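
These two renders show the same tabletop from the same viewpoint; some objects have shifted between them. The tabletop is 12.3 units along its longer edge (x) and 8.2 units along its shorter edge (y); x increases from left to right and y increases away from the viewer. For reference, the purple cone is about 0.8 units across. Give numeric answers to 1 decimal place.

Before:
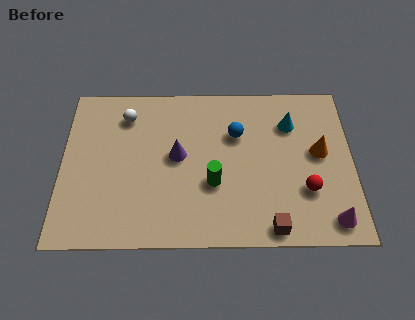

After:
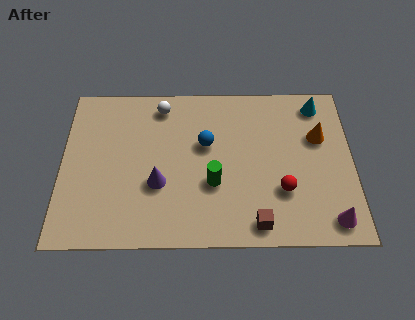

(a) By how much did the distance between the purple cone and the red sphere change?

-0.5

The distance was about 5.7 in the first image and 5.2 in the second, so they moved 0.5 units closer together.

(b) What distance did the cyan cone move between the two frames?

1.6

The cyan cone was near (9.7, 6.0) before and (10.9, 7.0) after, so it travelled √(1.2² + 1.0²) ≈ 1.6 units.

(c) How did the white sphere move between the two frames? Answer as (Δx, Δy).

(1.5, 0.5)

The white sphere was at about (2.7, 6.5) and moved to about (4.2, 7.0).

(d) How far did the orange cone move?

0.8

The orange cone was near (10.9, 4.5) before and (10.9, 5.3) after, so it travelled √(0.0² + 0.8²) ≈ 0.8 units.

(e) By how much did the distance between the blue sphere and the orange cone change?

+1.2

They were about 3.6 units apart before and 4.8 after — 1.2 units further apart.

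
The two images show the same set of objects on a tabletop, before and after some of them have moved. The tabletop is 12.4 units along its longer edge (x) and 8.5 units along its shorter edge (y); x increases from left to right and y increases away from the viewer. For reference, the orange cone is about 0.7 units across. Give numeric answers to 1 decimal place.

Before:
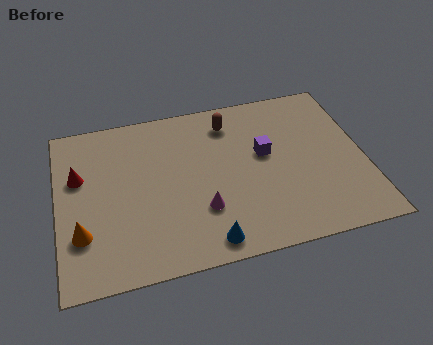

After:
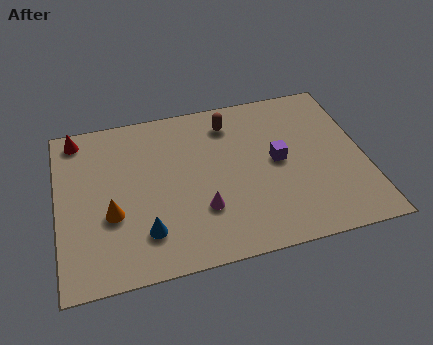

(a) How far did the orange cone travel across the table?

1.4

The orange cone moved from about (0.9, 2.5) to (2.1, 3.2), a distance of √(1.2² + 0.7²) ≈ 1.4.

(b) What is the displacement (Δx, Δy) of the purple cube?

(0.5, -0.5)

The purple cube started near (8.4, 4.9) and ended near (8.9, 4.4).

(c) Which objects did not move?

the brown capsule and the magenta cone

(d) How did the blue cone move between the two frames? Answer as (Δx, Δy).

(-2.4, 1.0)

The blue cone started near (5.8, 1.0) and ended near (3.4, 2.0).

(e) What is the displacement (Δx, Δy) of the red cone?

(0.0, 2.1)

From the two frames, the red cone sits at roughly (0.9, 5.4) before and (0.9, 7.5) after.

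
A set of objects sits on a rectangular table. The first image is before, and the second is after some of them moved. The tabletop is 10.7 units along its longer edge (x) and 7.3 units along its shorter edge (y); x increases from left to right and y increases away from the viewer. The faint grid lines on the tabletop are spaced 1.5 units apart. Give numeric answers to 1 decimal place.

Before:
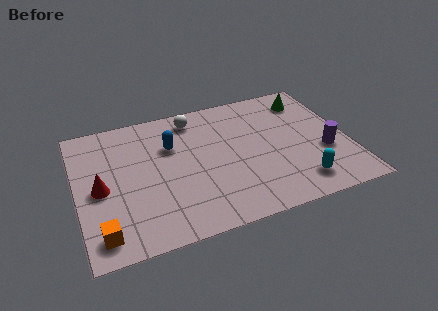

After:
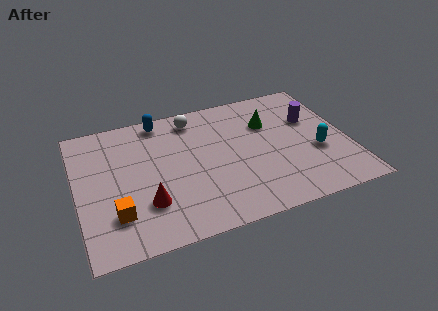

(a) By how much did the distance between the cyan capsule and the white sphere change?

-0.4

They were about 6.1 units apart before and 5.7 after — 0.4 units closer together.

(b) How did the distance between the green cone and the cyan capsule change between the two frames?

-1.9

They were about 4.7 units apart before and 2.8 after — 1.9 units closer together.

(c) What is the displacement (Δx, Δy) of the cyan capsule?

(0.9, 1.5)

From the two frames, the cyan capsule sits at roughly (8.5, 1.3) before and (9.4, 2.8) after.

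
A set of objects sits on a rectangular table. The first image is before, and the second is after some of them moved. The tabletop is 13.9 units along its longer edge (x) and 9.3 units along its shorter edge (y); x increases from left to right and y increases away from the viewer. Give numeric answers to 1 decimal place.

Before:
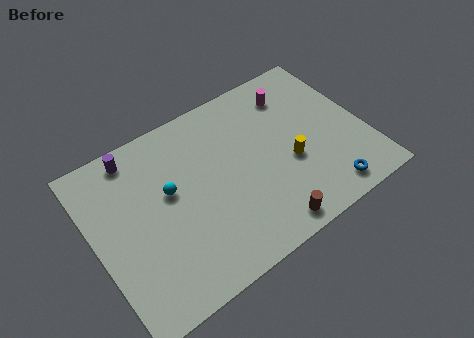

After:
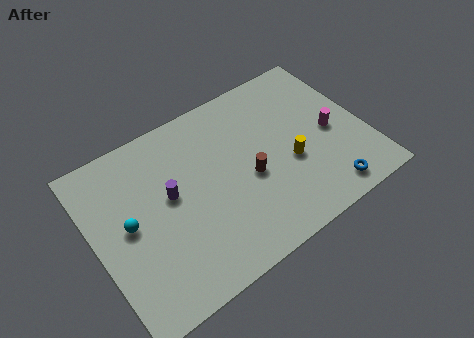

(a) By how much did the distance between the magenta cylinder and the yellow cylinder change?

-1.4

They were about 3.8 units apart before and 2.4 after — 1.4 units closer together.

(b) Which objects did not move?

the blue torus and the yellow cylinder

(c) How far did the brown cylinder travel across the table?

3.0

The brown cylinder was near (8.1, 1.0) before and (7.8, 4.0) after, so it travelled √(0.3² + 3.0²) ≈ 3.0 units.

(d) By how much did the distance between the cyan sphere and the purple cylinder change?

-0.9

They were about 3.1 units apart before and 2.2 after — 0.9 units closer together.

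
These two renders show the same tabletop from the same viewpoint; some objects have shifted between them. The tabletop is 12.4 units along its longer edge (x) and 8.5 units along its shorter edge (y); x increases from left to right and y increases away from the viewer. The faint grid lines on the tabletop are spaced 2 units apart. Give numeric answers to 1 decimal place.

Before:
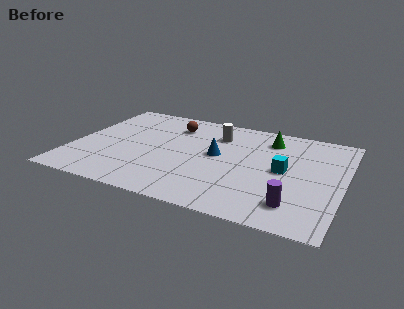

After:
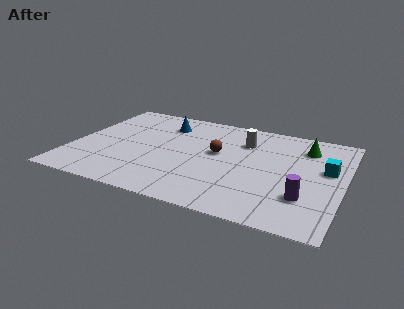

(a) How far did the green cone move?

1.7

The green cone moved from about (8.8, 6.8) to (10.5, 6.6), a distance of √(1.7² + 0.2²) ≈ 1.7.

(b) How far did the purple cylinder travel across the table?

0.8

The purple cylinder moved from about (10.4, 1.7) to (10.8, 2.4), a distance of √(0.4² + 0.7²) ≈ 0.8.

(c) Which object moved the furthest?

the blue cone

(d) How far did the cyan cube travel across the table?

2.0

From (9.7, 4.3) to (11.6, 5.0), the cyan cube covered √(1.9² + 0.7²) ≈ 2.0 units.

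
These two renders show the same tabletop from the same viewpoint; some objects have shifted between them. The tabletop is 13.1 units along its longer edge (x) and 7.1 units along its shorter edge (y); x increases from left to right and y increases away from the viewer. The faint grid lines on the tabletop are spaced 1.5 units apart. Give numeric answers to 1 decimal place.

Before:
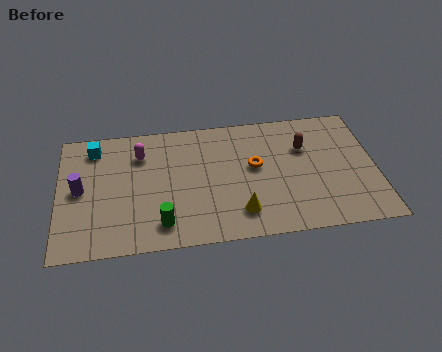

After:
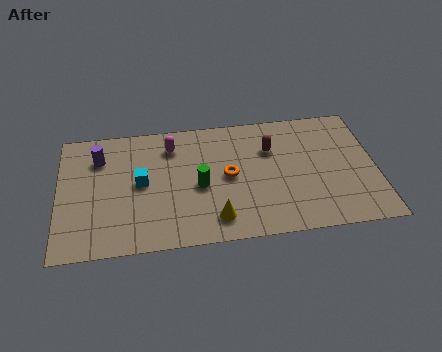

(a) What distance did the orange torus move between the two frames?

1.2

From (8.1, 4.0) to (7.0, 3.6), the orange torus covered √(1.1² + 0.4²) ≈ 1.2 units.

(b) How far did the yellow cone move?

1.0

The yellow cone moved from about (7.4, 1.5) to (6.4, 1.3), a distance of √(1.0² + 0.2²) ≈ 1.0.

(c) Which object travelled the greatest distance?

the cyan cube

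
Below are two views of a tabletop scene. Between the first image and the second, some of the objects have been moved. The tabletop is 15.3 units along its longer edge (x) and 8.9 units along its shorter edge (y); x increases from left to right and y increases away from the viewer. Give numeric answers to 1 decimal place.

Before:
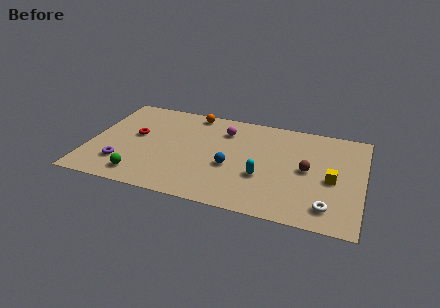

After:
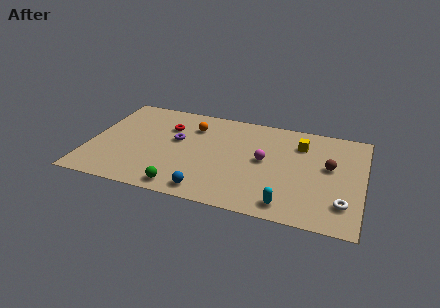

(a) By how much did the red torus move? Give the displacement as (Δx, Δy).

(1.7, 1.3)

The red torus was at about (2.5, 5.0) and moved to about (4.2, 6.3).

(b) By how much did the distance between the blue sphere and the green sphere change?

-4.0

They were about 5.4 units apart before and 1.4 after — 4.0 units closer together.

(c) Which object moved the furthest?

the purple torus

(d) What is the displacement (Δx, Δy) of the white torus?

(0.8, 0.5)

The white torus was at about (13.5, 1.6) and moved to about (14.3, 2.1).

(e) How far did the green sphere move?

2.4

The green sphere was near (3.1, 1.4) before and (5.5, 1.0) after, so it travelled √(2.4² + 0.4²) ≈ 2.4 units.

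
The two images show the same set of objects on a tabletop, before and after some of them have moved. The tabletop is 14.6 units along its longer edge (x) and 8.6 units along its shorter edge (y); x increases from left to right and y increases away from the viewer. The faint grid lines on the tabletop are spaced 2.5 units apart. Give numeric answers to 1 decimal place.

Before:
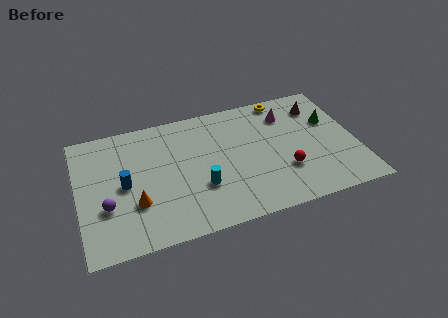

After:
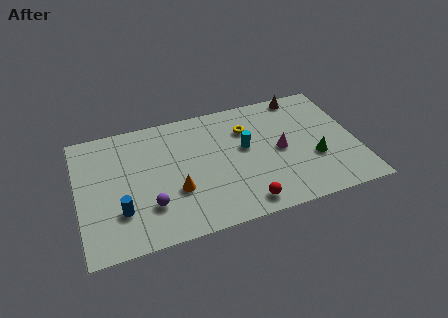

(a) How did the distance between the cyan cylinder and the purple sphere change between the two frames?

+0.9

They were about 4.9 units apart before and 5.8 after — 0.9 units further apart.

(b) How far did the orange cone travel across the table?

2.1

The orange cone moved from about (2.9, 2.8) to (5.0, 3.0), a distance of √(2.1² + 0.2²) ≈ 2.1.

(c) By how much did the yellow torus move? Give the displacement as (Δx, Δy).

(-2.1, -1.6)

The yellow torus started near (11.1, 7.8) and ended near (9.0, 6.2).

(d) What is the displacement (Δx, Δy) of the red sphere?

(-2.3, -1.6)

From the two frames, the red sphere sits at roughly (10.7, 2.7) before and (8.4, 1.1) after.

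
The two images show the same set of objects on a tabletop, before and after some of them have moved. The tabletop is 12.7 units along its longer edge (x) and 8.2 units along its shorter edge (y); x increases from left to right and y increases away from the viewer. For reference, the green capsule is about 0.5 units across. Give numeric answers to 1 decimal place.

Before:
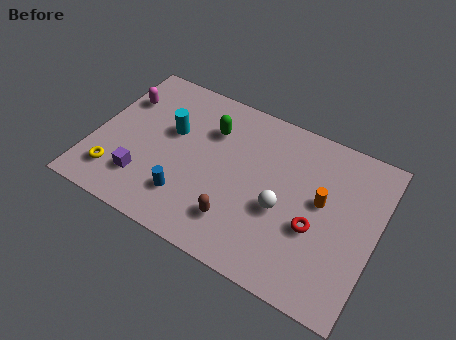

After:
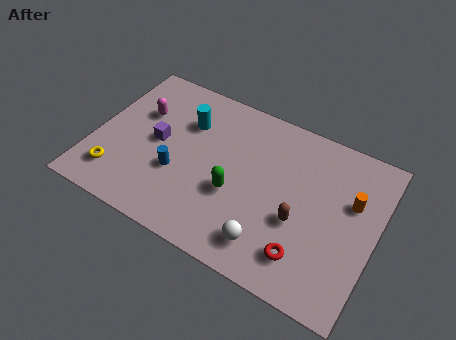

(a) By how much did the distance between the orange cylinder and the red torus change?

+2.4

They were about 1.4 units apart before and 3.8 after — 2.4 units further apart.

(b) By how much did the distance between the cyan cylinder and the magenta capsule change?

-0.4

They were about 2.5 units apart before and 2.1 after — 0.4 units closer together.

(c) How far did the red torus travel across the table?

1.5

From (10.1, 3.2) to (9.9, 1.7), the red torus covered √(0.2² + 1.5²) ≈ 1.5 units.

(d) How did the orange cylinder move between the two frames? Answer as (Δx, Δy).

(1.3, 0.6)

The orange cylinder started near (10.2, 4.6) and ended near (11.5, 5.2).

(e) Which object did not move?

the yellow torus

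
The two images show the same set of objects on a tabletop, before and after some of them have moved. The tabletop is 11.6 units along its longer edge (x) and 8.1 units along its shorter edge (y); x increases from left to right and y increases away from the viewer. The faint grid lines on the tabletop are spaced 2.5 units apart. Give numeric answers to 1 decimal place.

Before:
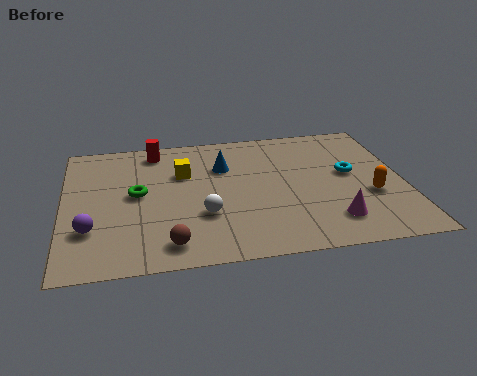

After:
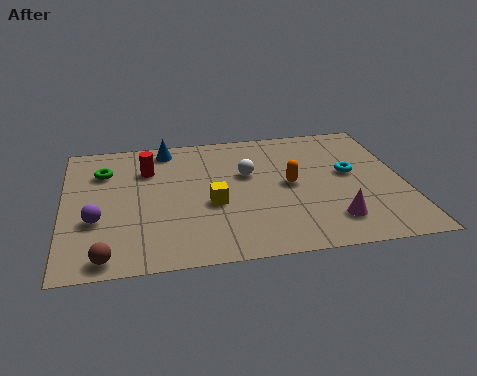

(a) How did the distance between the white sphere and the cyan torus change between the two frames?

-1.9

The distance was about 5.4 in the first image and 3.5 in the second, so they moved 1.9 units closer together.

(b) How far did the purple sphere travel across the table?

0.5

The purple sphere was near (0.9, 2.4) before and (1.1, 2.9) after, so it travelled √(0.2² + 0.5²) ≈ 0.5 units.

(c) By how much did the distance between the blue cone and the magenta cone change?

+2.4

The distance was about 5.2 in the first image and 7.6 in the second, so they moved 2.4 units further apart.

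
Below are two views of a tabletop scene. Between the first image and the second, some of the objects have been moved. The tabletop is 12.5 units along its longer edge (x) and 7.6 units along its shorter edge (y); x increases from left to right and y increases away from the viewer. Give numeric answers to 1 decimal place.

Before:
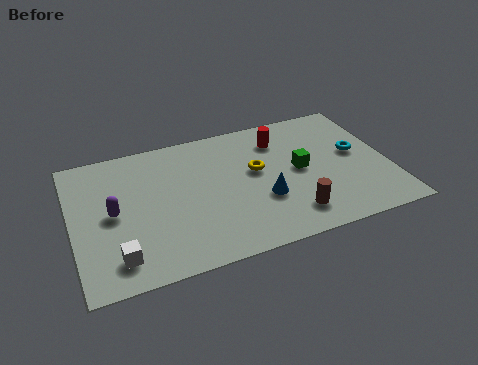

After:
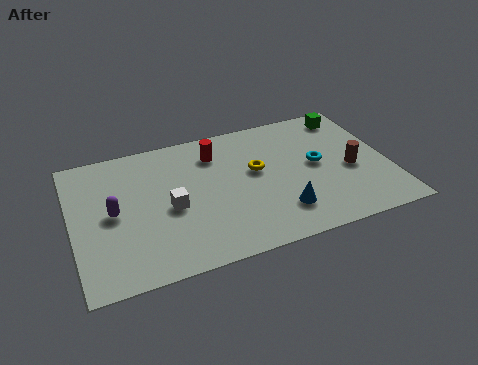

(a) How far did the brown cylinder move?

3.2

From (8.4, 1.5) to (11.0, 3.3), the brown cylinder covered √(2.6² + 1.8²) ≈ 3.2 units.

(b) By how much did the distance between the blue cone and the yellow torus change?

+1.0

The distance was about 1.7 in the first image and 2.7 in the second, so they moved 1.0 units further apart.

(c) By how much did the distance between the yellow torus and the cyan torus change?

-1.6

They were about 4.0 units apart before and 2.4 after — 1.6 units closer together.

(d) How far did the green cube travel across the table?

3.5

The green cube moved from about (9.0, 3.9) to (11.3, 6.5), a distance of √(2.3² + 2.6²) ≈ 3.5.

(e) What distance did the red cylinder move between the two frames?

2.6

From (8.4, 5.9) to (5.8, 5.9), the red cylinder covered √(2.6² + 0.0²) ≈ 2.6 units.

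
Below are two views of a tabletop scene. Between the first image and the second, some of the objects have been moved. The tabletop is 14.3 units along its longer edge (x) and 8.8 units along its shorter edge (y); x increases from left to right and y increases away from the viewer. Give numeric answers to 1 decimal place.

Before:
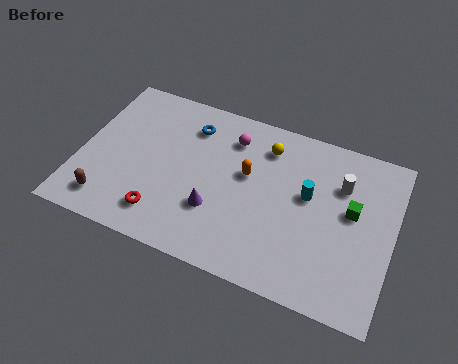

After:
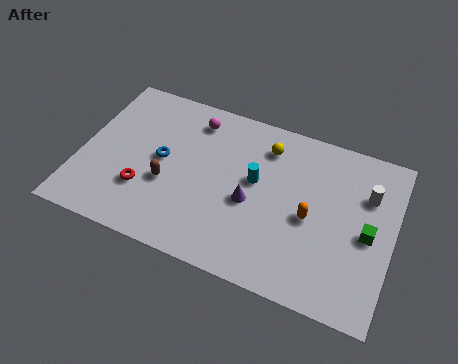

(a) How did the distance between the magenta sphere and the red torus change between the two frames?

-0.9

Before: roughly 5.8 units apart; after: 4.9. That's 0.9 units closer together.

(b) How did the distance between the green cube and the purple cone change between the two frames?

-1.1

They were about 6.4 units apart before and 5.3 after — 1.1 units closer together.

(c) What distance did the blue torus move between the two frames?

2.5

The blue torus was near (4.8, 6.9) before and (3.7, 4.6) after, so it travelled √(1.1² + 2.3²) ≈ 2.5 units.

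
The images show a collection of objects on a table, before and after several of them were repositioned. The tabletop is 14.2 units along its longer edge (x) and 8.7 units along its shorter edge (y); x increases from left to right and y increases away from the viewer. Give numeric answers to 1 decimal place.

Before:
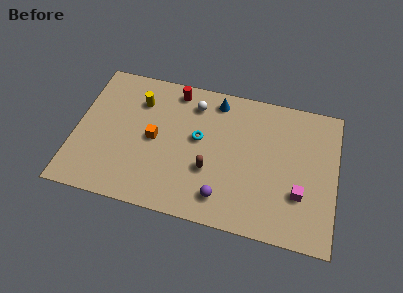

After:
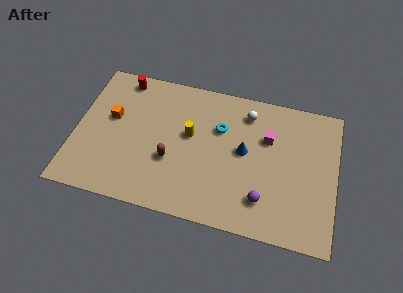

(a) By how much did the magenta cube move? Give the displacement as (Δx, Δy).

(-1.9, 3.0)

From the two frames, the magenta cube sits at roughly (12.3, 2.8) before and (10.4, 5.8) after.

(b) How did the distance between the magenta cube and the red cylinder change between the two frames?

-0.3

The distance was about 8.6 in the first image and 8.3 in the second, so they moved 0.3 units closer together.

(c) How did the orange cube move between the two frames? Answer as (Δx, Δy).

(-2.4, 0.8)

The orange cube was at about (4.3, 4.3) and moved to about (1.9, 5.1).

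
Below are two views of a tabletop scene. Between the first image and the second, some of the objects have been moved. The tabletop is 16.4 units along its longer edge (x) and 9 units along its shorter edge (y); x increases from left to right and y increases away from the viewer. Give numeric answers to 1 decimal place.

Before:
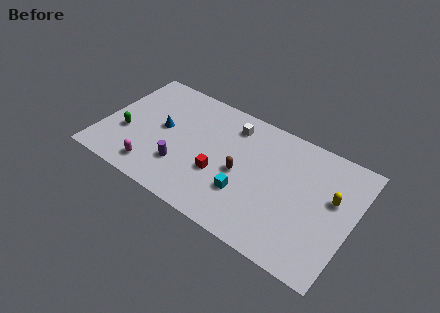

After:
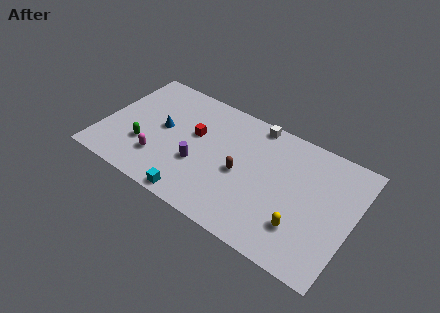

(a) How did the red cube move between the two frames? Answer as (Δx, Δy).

(-2.0, 2.1)

The red cube was at about (7.9, 3.3) and moved to about (5.9, 5.4).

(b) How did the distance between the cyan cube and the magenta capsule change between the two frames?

-2.9

The distance was about 6.0 in the first image and 3.1 in the second, so they moved 2.9 units closer together.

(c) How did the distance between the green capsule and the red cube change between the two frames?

-2.4

They were about 6.3 units apart before and 3.9 after — 2.4 units closer together.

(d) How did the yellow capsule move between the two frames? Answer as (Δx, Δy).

(-1.6, -3.0)

From the two frames, the yellow capsule sits at roughly (15.0, 5.4) before and (13.4, 2.4) after.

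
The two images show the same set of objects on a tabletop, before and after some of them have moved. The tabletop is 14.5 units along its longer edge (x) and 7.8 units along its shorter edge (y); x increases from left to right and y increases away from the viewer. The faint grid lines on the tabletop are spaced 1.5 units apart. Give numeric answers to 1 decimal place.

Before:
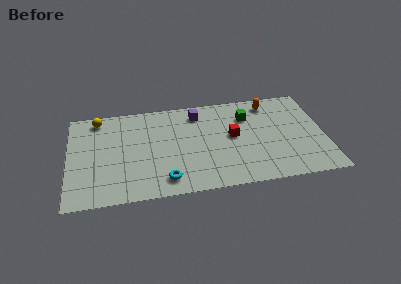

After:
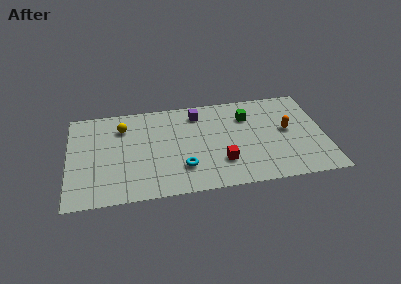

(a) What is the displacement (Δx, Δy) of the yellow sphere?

(1.4, -0.9)

The yellow sphere was at about (1.7, 6.8) and moved to about (3.1, 5.9).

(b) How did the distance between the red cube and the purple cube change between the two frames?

+1.5

They were about 2.9 units apart before and 4.4 after — 1.5 units further apart.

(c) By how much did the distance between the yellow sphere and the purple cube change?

-1.4

Before: roughly 5.7 units apart; after: 4.3. That's 1.4 units closer together.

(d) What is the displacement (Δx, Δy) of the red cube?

(-0.7, -2.0)

The red cube was at about (9.3, 4.2) and moved to about (8.6, 2.2).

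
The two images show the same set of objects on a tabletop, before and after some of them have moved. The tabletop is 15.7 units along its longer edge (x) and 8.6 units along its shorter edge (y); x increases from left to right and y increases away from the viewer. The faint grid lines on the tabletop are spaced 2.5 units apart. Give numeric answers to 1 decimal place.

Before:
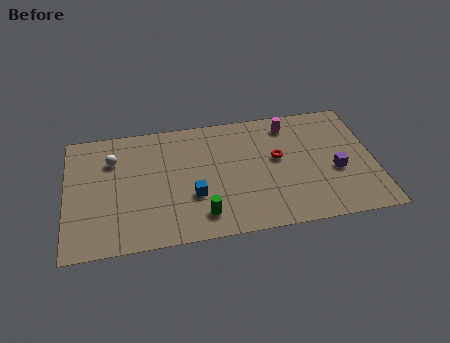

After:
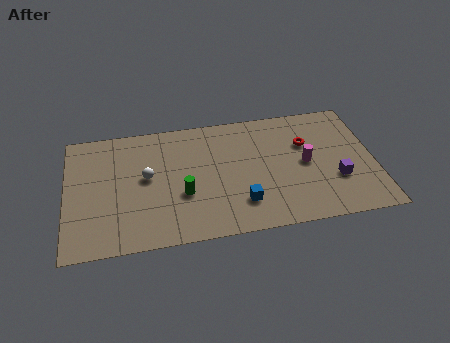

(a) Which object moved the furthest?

the magenta cylinder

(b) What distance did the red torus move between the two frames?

1.7

From (10.8, 4.9) to (12.3, 5.7), the red torus covered √(1.5² + 0.8²) ≈ 1.7 units.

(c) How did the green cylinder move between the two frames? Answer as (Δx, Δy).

(-0.9, 1.6)

From the two frames, the green cylinder sits at roughly (6.8, 1.6) before and (5.9, 3.2) after.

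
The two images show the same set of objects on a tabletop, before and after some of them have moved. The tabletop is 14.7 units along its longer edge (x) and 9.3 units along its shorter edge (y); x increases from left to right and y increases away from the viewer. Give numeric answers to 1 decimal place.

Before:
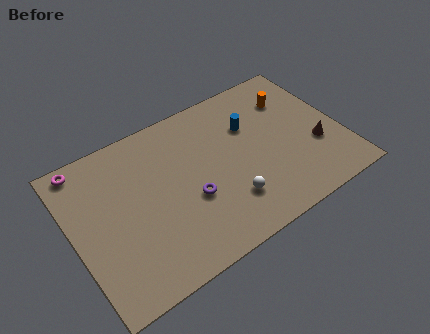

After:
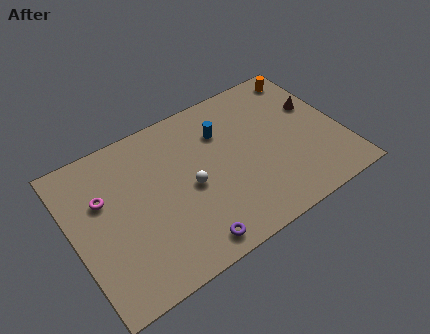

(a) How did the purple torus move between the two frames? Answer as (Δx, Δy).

(-0.5, -2.5)

From the two frames, the purple torus sits at roughly (6.2, 3.6) before and (5.7, 1.1) after.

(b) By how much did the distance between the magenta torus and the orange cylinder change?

+0.4

The distance was about 11.5 in the first image and 11.9 in the second, so they moved 0.4 units further apart.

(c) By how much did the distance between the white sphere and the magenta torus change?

-4.4

They were about 9.2 units apart before and 4.8 after — 4.4 units closer together.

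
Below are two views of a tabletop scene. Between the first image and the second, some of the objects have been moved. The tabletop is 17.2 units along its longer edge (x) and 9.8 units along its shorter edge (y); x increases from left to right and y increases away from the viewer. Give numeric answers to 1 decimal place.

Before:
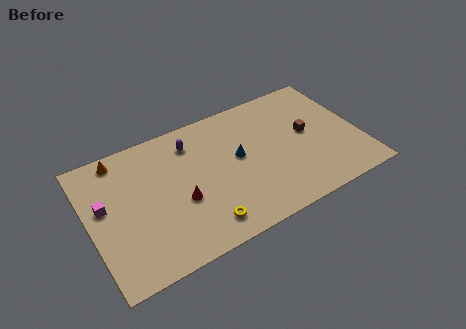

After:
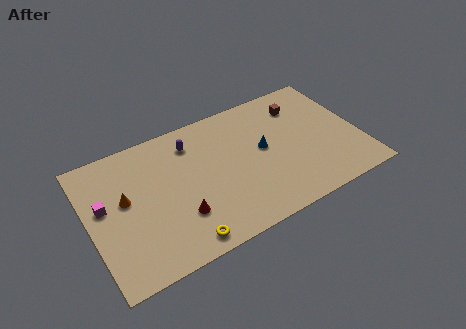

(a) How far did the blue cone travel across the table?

1.6

From (9.5, 5.4) to (11.1, 5.3), the blue cone covered √(1.6² + 0.1²) ≈ 1.6 units.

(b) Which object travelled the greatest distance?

the orange cone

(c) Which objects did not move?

the purple capsule and the magenta cube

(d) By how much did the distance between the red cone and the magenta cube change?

+0.3

They were about 4.9 units apart before and 5.2 after — 0.3 units further apart.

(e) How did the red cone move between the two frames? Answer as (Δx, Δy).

(-0.2, -1.0)

From the two frames, the red cone sits at roughly (5.6, 3.9) before and (5.4, 2.9) after.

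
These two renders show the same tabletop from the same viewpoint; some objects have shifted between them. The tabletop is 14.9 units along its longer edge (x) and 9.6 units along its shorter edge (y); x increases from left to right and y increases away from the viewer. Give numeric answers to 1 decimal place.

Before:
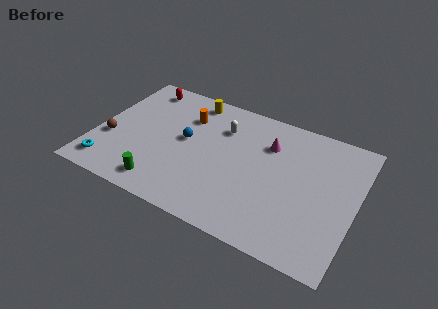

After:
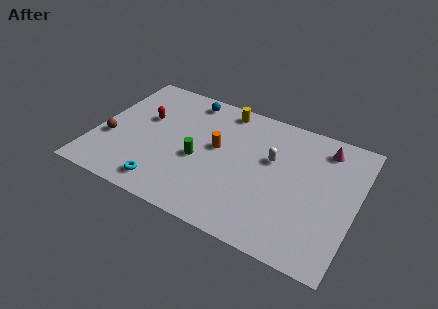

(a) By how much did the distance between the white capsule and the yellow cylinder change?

+1.6

They were about 2.4 units apart before and 4.0 after — 1.6 units further apart.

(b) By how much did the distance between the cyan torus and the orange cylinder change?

-2.0

Before: roughly 6.7 units apart; after: 4.7. That's 2.0 units closer together.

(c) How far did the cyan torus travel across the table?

3.3

The cyan torus moved from about (1.1, 1.5) to (4.4, 1.4), a distance of √(3.3² + 0.1²) ≈ 3.3.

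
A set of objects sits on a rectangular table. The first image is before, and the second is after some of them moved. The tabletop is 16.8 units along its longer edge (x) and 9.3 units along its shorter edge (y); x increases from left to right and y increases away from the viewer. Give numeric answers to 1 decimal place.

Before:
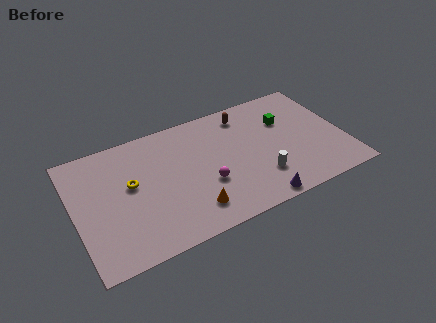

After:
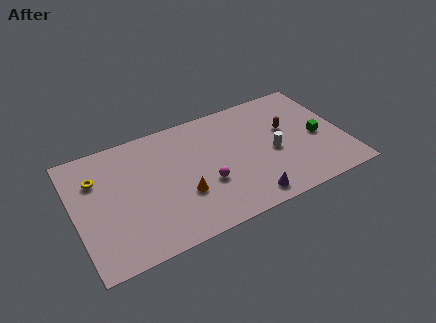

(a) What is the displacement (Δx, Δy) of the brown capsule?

(2.4, -2.2)

The brown capsule started near (11.0, 7.8) and ended near (13.4, 5.6).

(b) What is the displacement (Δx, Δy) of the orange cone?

(-0.4, 1.3)

The orange cone was at about (6.9, 1.9) and moved to about (6.5, 3.2).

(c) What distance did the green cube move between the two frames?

2.8

The green cube was near (13.4, 6.3) before and (15.2, 4.2) after, so it travelled √(1.8² + 2.1²) ≈ 2.8 units.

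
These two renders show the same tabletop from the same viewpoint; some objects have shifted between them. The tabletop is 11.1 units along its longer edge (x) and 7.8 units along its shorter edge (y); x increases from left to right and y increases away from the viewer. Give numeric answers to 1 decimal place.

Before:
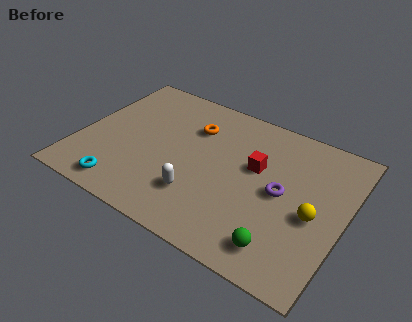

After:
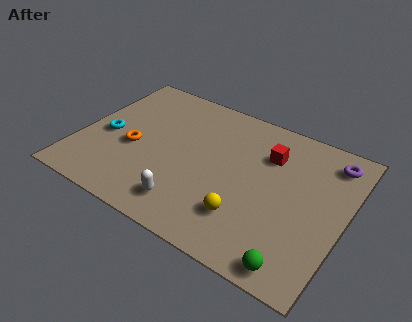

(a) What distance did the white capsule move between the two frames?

0.8

The white capsule was near (5.3, 2.1) before and (5.0, 1.4) after, so it travelled √(0.3² + 0.7²) ≈ 0.8 units.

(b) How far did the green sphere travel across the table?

0.9

From (8.9, 1.3) to (9.6, 0.8), the green sphere covered √(0.7² + 0.5²) ≈ 0.9 units.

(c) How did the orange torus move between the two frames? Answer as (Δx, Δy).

(-2.2, -2.3)

From the two frames, the orange torus sits at roughly (4.5, 5.6) before and (2.3, 3.3) after.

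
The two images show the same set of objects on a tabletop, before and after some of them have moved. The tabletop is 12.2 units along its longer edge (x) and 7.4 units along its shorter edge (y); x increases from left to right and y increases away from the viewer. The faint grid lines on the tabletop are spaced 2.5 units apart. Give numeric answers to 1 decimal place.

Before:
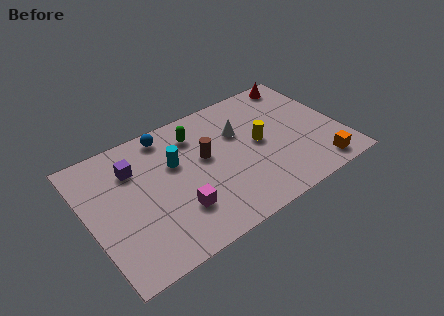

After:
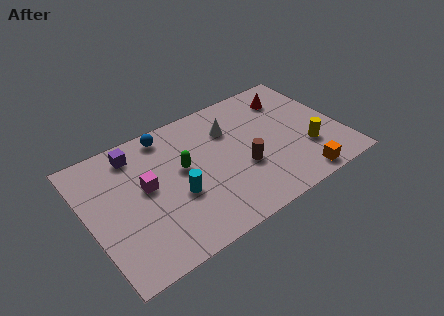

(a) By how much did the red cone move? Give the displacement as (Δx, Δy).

(-0.7, -0.8)

The red cone started near (10.9, 6.6) and ended near (10.2, 5.8).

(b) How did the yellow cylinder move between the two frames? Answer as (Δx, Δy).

(2.1, -1.5)

The yellow cylinder was at about (8.3, 3.8) and moved to about (10.4, 2.3).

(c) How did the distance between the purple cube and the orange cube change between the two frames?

-0.5

The distance was about 9.4 in the first image and 8.9 in the second, so they moved 0.5 units closer together.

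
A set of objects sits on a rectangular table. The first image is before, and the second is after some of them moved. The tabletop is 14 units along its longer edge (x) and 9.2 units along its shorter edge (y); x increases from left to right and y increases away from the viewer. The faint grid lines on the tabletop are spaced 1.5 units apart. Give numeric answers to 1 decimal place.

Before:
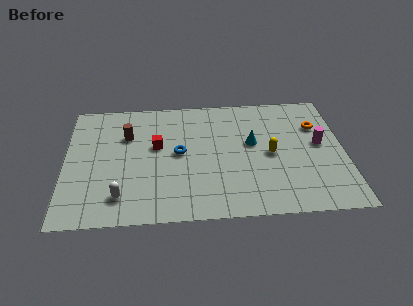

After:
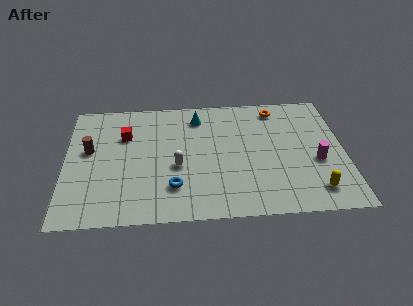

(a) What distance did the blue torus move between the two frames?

2.5

The blue torus was near (5.7, 4.8) before and (5.4, 2.3) after, so it travelled √(0.3² + 2.5²) ≈ 2.5 units.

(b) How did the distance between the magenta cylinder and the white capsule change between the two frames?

-3.5

They were about 10.5 units apart before and 7.0 after — 3.5 units closer together.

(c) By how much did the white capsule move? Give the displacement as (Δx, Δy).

(2.8, 2.0)

The white capsule was at about (2.8, 1.8) and moved to about (5.6, 3.8).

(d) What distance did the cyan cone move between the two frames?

3.5

The cyan cone was near (9.4, 5.3) before and (6.7, 7.5) after, so it travelled √(2.7² + 2.2²) ≈ 3.5 units.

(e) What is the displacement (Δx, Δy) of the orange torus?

(-2.0, 1.5)

The orange torus started near (12.7, 6.4) and ended near (10.7, 7.9).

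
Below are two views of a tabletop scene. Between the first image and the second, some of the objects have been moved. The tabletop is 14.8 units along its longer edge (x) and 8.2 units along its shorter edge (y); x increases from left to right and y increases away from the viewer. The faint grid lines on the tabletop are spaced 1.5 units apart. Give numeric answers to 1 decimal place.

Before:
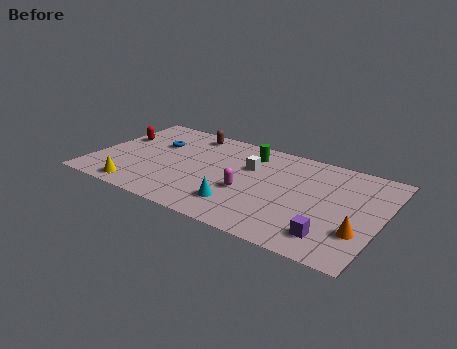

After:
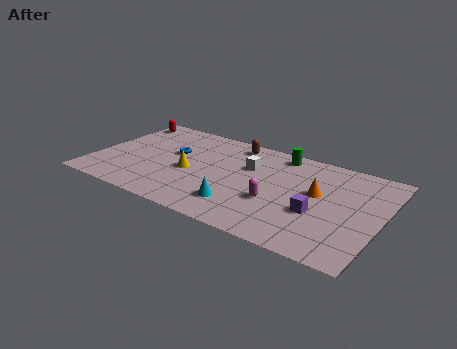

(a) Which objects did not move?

the cyan cone and the white cube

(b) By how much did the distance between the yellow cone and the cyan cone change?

-1.9

The distance was about 5.3 in the first image and 3.4 in the second, so they moved 1.9 units closer together.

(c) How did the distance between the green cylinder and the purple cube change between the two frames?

-2.2

Before: roughly 7.0 units apart; after: 4.8. That's 2.2 units closer together.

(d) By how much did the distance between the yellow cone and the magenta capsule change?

-1.2

The distance was about 5.8 in the first image and 4.6 in the second, so they moved 1.2 units closer together.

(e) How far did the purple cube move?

1.7

From (12.6, 1.6) to (11.7, 3.1), the purple cube covered √(0.9² + 1.5²) ≈ 1.7 units.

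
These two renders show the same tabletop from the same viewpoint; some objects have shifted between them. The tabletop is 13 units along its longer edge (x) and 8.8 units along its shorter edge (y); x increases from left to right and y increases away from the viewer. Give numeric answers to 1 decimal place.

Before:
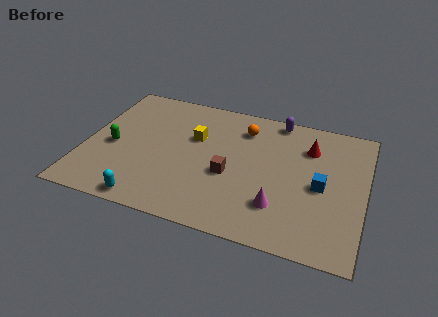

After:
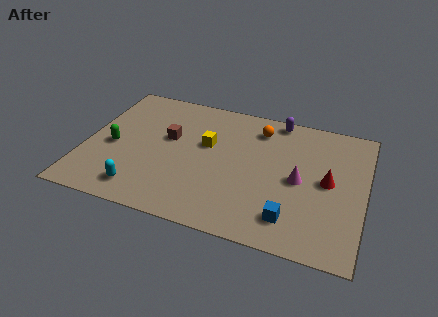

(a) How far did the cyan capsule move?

0.7

The cyan capsule was near (3.3, 0.8) before and (2.9, 1.4) after, so it travelled √(0.4² + 0.6²) ≈ 0.7 units.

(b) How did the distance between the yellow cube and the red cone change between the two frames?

+0.4

Before: roughly 5.4 units apart; after: 5.8. That's 0.4 units further apart.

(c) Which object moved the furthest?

the brown cube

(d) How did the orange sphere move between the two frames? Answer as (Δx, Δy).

(0.7, 0.2)

The orange sphere was at about (7.2, 6.9) and moved to about (7.9, 7.1).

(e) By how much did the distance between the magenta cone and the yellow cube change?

-0.8

The distance was about 5.3 in the first image and 4.5 in the second, so they moved 0.8 units closer together.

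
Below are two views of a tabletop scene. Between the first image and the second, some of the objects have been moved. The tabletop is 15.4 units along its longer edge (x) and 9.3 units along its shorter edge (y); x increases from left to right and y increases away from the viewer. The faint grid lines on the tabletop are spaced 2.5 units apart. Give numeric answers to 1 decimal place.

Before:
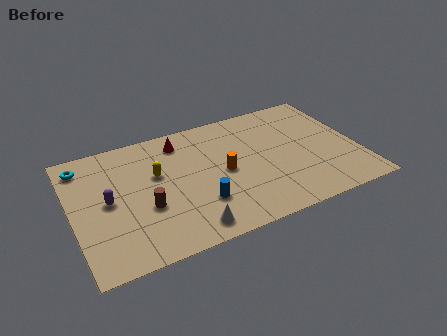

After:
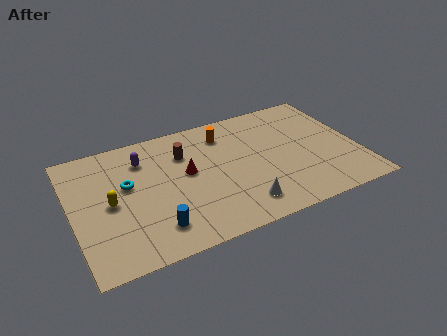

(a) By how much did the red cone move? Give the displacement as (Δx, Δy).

(0.1, -2.5)

The red cone was at about (6.1, 7.7) and moved to about (6.2, 5.2).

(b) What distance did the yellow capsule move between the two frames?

2.9

The yellow capsule moved from about (4.6, 5.7) to (2.0, 4.5), a distance of √(2.6² + 1.2²) ≈ 2.9.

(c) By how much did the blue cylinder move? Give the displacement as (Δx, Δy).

(-2.5, -0.8)

The blue cylinder started near (6.6, 2.7) and ended near (4.1, 1.9).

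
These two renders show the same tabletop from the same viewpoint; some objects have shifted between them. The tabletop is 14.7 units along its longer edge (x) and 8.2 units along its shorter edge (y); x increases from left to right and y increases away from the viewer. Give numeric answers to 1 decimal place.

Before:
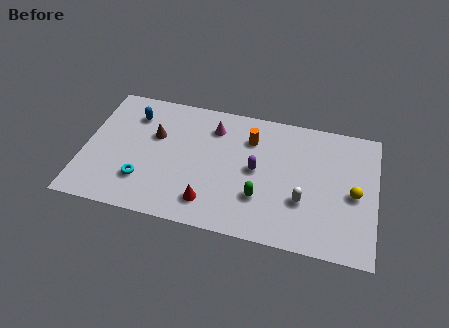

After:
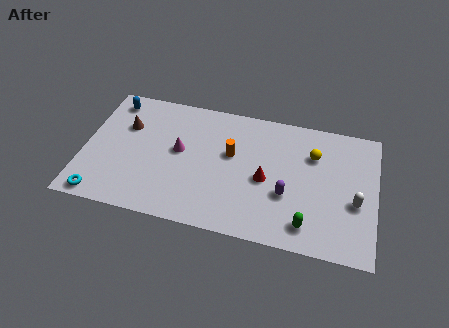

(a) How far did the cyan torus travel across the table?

2.4

From (3.1, 2.2) to (1.1, 0.8), the cyan torus covered √(2.0² + 1.4²) ≈ 2.4 units.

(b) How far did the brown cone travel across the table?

1.5

The brown cone moved from about (3.5, 5.2) to (2.0, 5.5), a distance of √(1.5² + 0.3²) ≈ 1.5.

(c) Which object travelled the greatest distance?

the red cone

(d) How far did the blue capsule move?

1.3

From (2.3, 6.3) to (1.2, 7.0), the blue capsule covered √(1.1² + 0.7²) ≈ 1.3 units.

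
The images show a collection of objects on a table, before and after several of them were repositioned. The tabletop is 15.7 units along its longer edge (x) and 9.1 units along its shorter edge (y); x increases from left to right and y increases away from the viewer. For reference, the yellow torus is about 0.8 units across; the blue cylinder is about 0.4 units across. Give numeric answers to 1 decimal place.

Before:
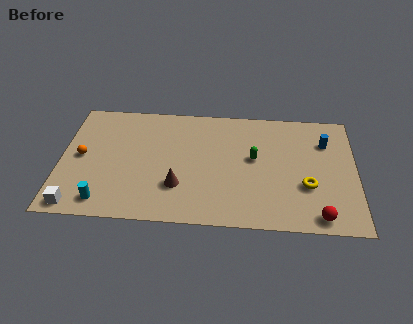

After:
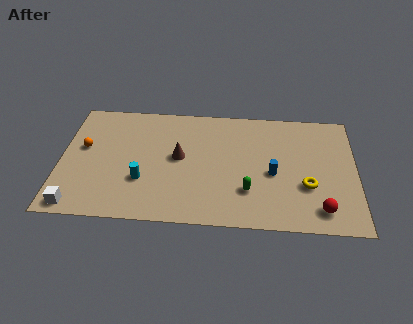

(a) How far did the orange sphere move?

0.7

From (1.1, 4.6) to (1.2, 5.3), the orange sphere covered √(0.1² + 0.7²) ≈ 0.7 units.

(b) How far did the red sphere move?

0.5

From (13.7, 1.0) to (13.8, 1.5), the red sphere covered √(0.1² + 0.5²) ≈ 0.5 units.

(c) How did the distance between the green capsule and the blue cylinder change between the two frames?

-2.2

They were about 4.1 units apart before and 1.9 after — 2.2 units closer together.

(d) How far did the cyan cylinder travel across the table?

2.6

The cyan cylinder was near (2.4, 1.3) before and (4.4, 3.0) after, so it travelled √(2.0² + 1.7²) ≈ 2.6 units.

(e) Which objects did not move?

the yellow torus and the white cube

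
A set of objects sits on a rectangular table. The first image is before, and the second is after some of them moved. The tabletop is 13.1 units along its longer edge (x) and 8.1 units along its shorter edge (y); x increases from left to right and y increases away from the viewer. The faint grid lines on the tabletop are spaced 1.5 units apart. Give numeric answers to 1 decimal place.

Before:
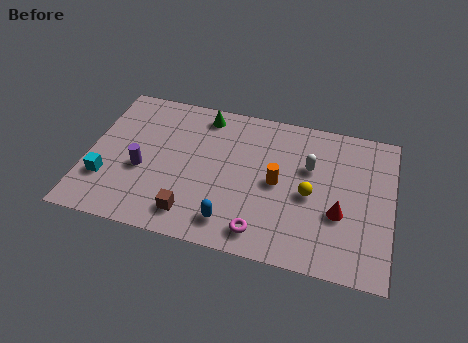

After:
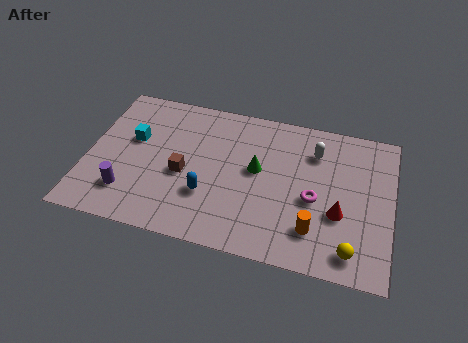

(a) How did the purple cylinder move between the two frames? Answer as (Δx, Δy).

(-0.5, -1.4)

The purple cylinder started near (2.4, 3.3) and ended near (1.9, 1.9).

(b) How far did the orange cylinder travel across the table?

2.7

The orange cylinder was near (8.2, 4.0) before and (9.9, 1.9) after, so it travelled √(1.7² + 2.1²) ≈ 2.7 units.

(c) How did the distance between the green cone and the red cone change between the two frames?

-3.4

The distance was about 7.3 in the first image and 3.9 in the second, so they moved 3.4 units closer together.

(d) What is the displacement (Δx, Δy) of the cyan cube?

(1.0, 2.5)

From the two frames, the cyan cube sits at roughly (0.9, 2.4) before and (1.9, 4.9) after.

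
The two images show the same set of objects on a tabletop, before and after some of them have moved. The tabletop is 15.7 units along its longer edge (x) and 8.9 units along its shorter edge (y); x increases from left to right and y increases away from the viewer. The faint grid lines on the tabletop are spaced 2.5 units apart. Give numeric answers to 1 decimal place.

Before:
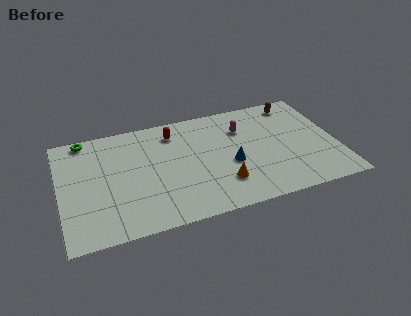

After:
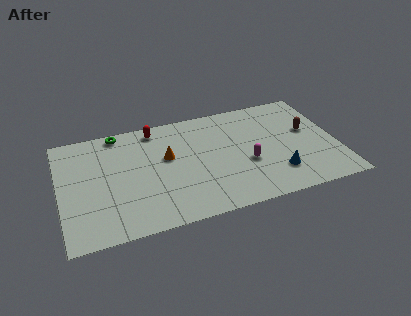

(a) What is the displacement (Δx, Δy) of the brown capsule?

(0.5, -2.5)

From the two frames, the brown capsule sits at roughly (13.7, 7.7) before and (14.2, 5.2) after.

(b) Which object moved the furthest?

the orange cone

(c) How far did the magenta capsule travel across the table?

2.9

From (10.5, 6.4) to (10.5, 3.5), the magenta capsule covered √(0.0² + 2.9²) ≈ 2.9 units.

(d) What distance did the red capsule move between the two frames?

1.2

The red capsule moved from about (6.6, 7.2) to (5.6, 7.8), a distance of √(1.0² + 0.6²) ≈ 1.2.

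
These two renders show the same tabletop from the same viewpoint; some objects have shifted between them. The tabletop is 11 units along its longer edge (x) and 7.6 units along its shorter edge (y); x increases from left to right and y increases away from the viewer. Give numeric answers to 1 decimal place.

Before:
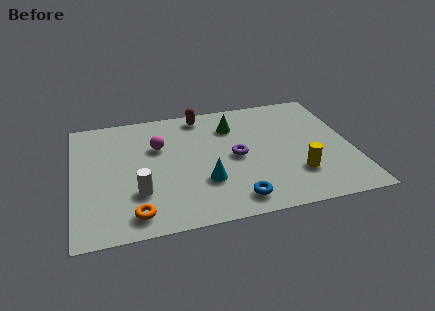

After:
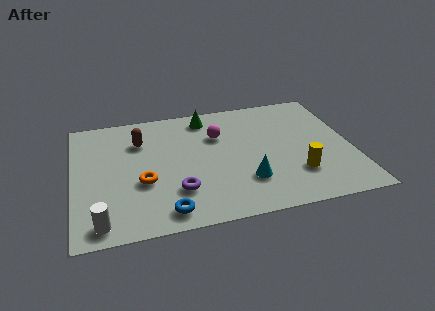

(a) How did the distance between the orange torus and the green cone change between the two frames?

-1.7

Before: roughly 6.2 units apart; after: 4.5. That's 1.7 units closer together.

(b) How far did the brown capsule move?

2.8

From (5.2, 6.7) to (2.7, 5.5), the brown capsule covered √(2.5² + 1.2²) ≈ 2.8 units.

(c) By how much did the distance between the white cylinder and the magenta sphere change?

+3.6

Before: roughly 2.8 units apart; after: 6.4. That's 3.6 units further apart.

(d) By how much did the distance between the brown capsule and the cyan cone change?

+0.9

Before: roughly 4.3 units apart; after: 5.2. That's 0.9 units further apart.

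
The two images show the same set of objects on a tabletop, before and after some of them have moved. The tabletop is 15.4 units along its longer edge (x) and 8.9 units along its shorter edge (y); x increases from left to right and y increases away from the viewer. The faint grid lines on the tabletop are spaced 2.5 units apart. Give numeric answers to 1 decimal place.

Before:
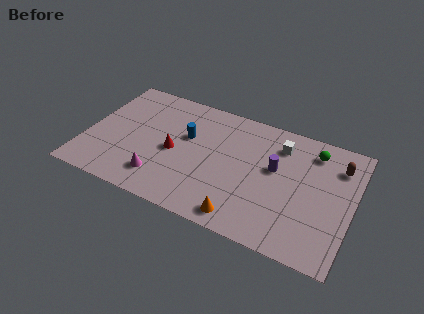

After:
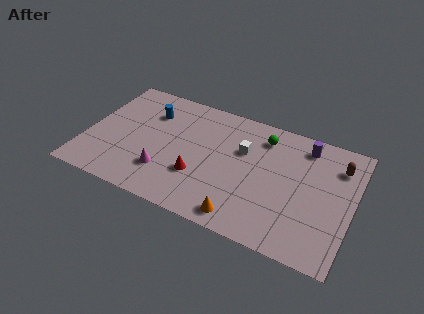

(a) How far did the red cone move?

2.0

The red cone moved from about (5.1, 4.1) to (6.7, 2.9), a distance of √(1.6² + 1.2²) ≈ 2.0.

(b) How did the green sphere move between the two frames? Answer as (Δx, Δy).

(-2.9, -0.1)

The green sphere started near (12.9, 7.3) and ended near (10.0, 7.2).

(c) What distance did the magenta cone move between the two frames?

0.5

The magenta cone moved from about (4.6, 1.9) to (4.8, 2.4), a distance of √(0.2² + 0.5²) ≈ 0.5.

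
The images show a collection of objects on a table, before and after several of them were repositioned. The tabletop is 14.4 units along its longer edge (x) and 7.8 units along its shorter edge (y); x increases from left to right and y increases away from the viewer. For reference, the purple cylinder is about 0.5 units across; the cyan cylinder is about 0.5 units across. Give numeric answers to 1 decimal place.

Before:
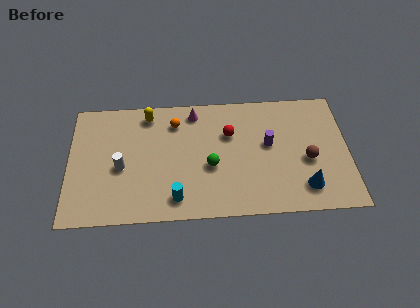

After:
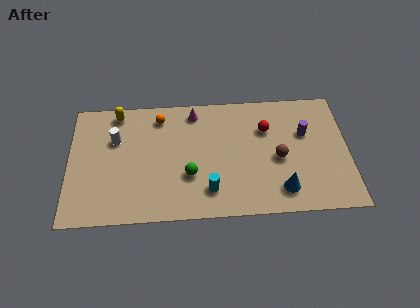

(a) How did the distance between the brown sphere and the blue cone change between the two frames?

+0.3

The distance was about 1.7 in the first image and 2.0 in the second, so they moved 0.3 units further apart.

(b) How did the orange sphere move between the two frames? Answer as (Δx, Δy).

(-0.8, 0.4)

The orange sphere was at about (5.5, 6.1) and moved to about (4.7, 6.5).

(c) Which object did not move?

the magenta cone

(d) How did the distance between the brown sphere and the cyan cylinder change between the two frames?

-3.1

They were about 7.1 units apart before and 4.0 after — 3.1 units closer together.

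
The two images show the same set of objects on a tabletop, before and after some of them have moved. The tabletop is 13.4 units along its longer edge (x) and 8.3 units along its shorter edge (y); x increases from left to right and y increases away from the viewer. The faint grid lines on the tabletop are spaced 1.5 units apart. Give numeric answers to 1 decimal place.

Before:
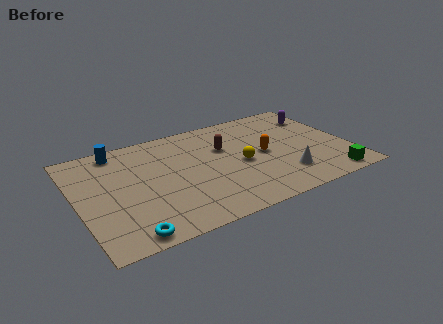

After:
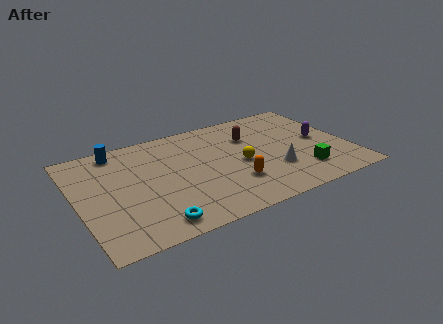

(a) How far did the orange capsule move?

2.5

From (9.2, 4.1) to (7.4, 2.4), the orange capsule covered √(1.8² + 1.7²) ≈ 2.5 units.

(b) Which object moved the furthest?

the orange capsule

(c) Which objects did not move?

the blue cylinder and the yellow sphere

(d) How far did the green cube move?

1.6

The green cube was near (12.0, 0.9) before and (10.8, 1.9) after, so it travelled √(1.2² + 1.0²) ≈ 1.6 units.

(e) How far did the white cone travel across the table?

0.7

From (9.9, 2.0) to (9.5, 2.6), the white cone covered √(0.4² + 0.6²) ≈ 0.7 units.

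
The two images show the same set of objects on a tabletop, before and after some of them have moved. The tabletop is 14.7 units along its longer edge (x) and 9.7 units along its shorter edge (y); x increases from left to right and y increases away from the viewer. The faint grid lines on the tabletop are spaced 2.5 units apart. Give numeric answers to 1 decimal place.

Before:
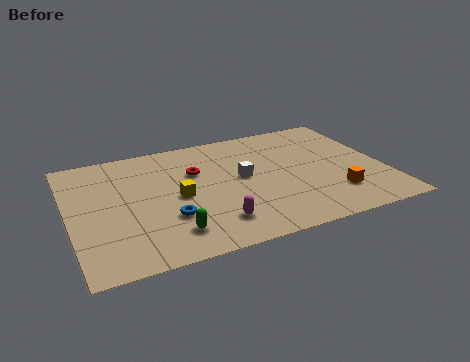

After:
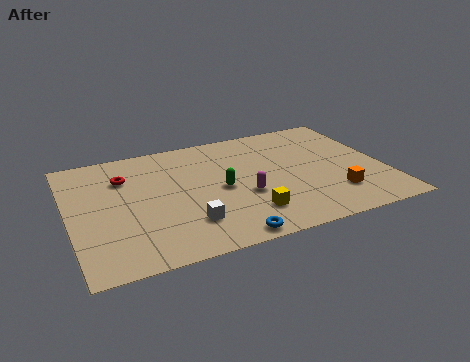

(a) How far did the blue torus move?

3.3

From (4.4, 3.1) to (6.8, 0.8), the blue torus covered √(2.4² + 2.3²) ≈ 3.3 units.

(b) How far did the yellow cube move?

3.8

From (5.0, 4.6) to (8.0, 2.2), the yellow cube covered √(3.0² + 2.4²) ≈ 3.8 units.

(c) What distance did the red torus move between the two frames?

3.4

The red torus was near (6.0, 6.4) before and (2.7, 7.0) after, so it travelled √(3.3² + 0.6²) ≈ 3.4 units.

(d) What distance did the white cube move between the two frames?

4.0

The white cube was near (8.1, 5.2) before and (5.2, 2.4) after, so it travelled √(2.9² + 2.8²) ≈ 4.0 units.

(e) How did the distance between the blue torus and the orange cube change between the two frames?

-2.2

They were about 7.7 units apart before and 5.5 after — 2.2 units closer together.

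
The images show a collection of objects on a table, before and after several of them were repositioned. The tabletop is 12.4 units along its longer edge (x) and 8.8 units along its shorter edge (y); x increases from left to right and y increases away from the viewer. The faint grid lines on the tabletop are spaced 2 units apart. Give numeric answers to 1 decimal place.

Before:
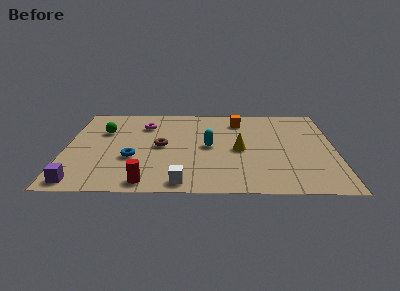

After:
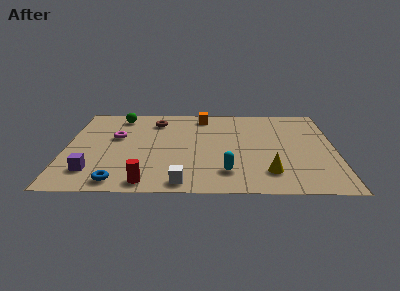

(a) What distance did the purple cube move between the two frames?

1.1

The purple cube was near (0.8, 0.9) before and (1.3, 1.9) after, so it travelled √(0.5² + 1.0²) ≈ 1.1 units.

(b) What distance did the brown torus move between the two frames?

2.6

From (4.4, 4.4) to (4.1, 7.0), the brown torus covered √(0.3² + 2.6²) ≈ 2.6 units.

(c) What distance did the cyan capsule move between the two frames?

2.6

The cyan capsule moved from about (6.6, 4.4) to (7.4, 1.9), a distance of √(0.8² + 2.5²) ≈ 2.6.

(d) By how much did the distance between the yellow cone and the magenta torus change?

+2.7

They were about 5.1 units apart before and 7.8 after — 2.7 units further apart.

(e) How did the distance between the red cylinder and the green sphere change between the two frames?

+1.3

The distance was about 5.4 in the first image and 6.7 in the second, so they moved 1.3 units further apart.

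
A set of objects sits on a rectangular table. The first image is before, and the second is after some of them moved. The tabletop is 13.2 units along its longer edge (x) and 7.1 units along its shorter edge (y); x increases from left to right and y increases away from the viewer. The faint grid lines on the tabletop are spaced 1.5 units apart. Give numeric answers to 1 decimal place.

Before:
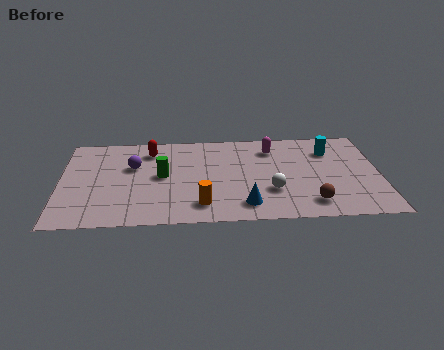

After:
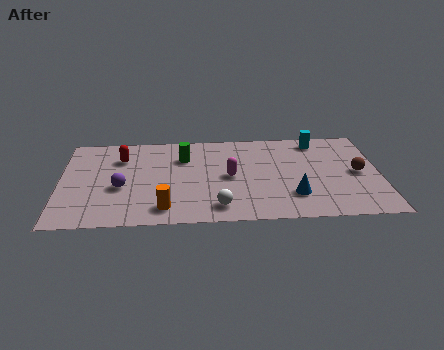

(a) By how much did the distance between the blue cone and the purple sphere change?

+1.6

The distance was about 5.6 in the first image and 7.2 in the second, so they moved 1.6 units further apart.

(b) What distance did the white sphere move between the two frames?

2.5

The white sphere was near (8.7, 2.3) before and (6.5, 1.2) after, so it travelled √(2.2² + 1.1²) ≈ 2.5 units.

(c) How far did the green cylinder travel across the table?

1.7

From (4.2, 3.7) to (5.1, 5.1), the green cylinder covered √(0.9² + 1.4²) ≈ 1.7 units.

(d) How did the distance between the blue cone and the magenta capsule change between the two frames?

-1.4

The distance was about 4.5 in the first image and 3.1 in the second, so they moved 1.4 units closer together.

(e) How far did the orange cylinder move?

1.5

From (5.8, 1.4) to (4.3, 1.2), the orange cylinder covered √(1.5² + 0.2²) ≈ 1.5 units.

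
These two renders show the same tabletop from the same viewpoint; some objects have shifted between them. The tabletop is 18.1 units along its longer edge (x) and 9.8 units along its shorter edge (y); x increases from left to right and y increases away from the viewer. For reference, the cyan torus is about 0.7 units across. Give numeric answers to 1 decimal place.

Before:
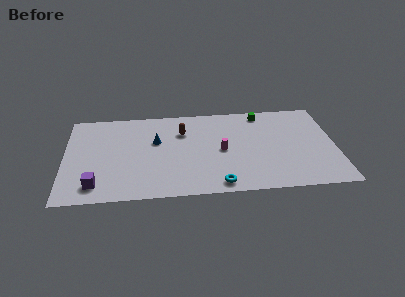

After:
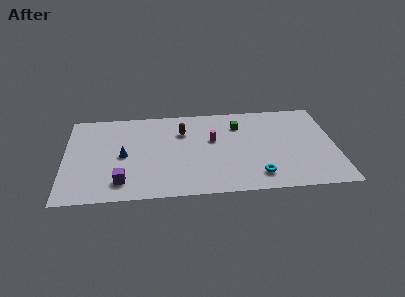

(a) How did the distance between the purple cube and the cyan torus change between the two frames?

+0.9

The distance was about 8.1 in the first image and 9.0 in the second, so they moved 0.9 units further apart.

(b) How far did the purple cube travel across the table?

1.7

From (2.1, 1.7) to (3.8, 1.9), the purple cube covered √(1.7² + 0.2²) ≈ 1.7 units.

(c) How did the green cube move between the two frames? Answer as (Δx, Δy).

(-1.6, -1.2)

The green cube was at about (13.3, 8.6) and moved to about (11.7, 7.4).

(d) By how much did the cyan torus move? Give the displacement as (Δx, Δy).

(2.6, 0.7)

The cyan torus started near (10.2, 1.1) and ended near (12.8, 1.8).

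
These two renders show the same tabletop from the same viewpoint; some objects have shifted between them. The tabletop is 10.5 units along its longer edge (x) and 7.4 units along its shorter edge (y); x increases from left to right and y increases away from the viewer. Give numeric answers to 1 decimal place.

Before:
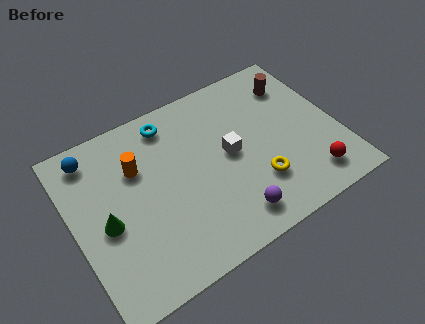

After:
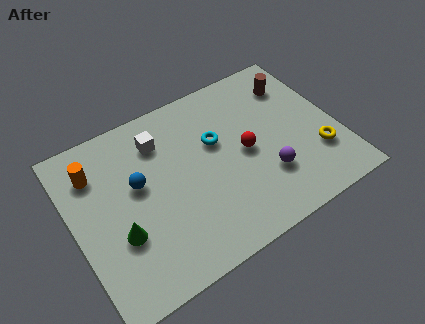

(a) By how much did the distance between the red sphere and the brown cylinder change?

-1.2

Before: roughly 4.4 units apart; after: 3.2. That's 1.2 units closer together.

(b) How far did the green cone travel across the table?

0.8

The green cone was near (1.2, 3.3) before and (1.6, 2.6) after, so it travelled √(0.4² + 0.7²) ≈ 0.8 units.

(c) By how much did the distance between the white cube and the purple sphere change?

+2.5

They were about 2.6 units apart before and 5.1 after — 2.5 units further apart.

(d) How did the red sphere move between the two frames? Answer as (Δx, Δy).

(-2.2, 2.3)

The red sphere started near (9.0, 1.3) and ended near (6.8, 3.6).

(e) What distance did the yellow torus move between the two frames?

2.5

The yellow torus was near (7.0, 2.1) before and (9.5, 2.2) after, so it travelled √(2.5² + 0.1²) ≈ 2.5 units.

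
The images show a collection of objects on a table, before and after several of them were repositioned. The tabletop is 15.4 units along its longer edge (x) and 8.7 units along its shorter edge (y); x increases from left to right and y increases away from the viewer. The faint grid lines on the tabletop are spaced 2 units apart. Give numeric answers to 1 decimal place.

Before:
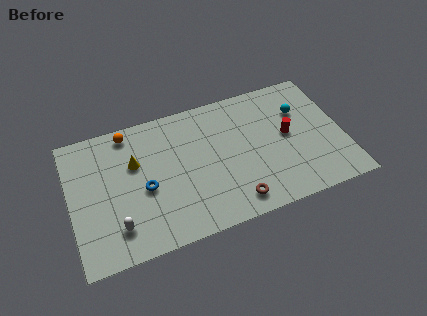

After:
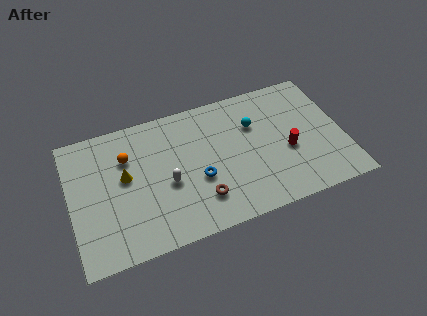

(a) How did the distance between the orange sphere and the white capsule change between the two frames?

-2.7

They were about 5.9 units apart before and 3.2 after — 2.7 units closer together.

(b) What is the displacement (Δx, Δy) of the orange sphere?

(-0.2, -1.6)

From the two frames, the orange sphere sits at roughly (3.5, 7.7) before and (3.3, 6.1) after.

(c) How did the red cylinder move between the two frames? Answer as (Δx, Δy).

(-0.1, -1.0)

The red cylinder started near (12.3, 4.6) and ended near (12.2, 3.6).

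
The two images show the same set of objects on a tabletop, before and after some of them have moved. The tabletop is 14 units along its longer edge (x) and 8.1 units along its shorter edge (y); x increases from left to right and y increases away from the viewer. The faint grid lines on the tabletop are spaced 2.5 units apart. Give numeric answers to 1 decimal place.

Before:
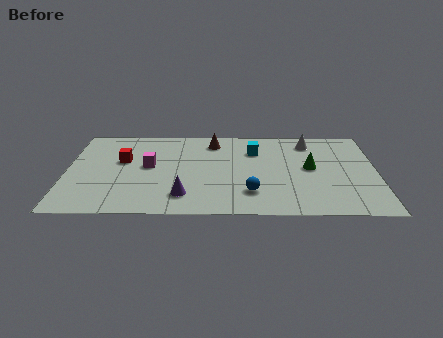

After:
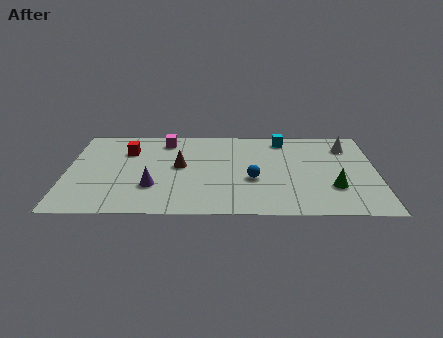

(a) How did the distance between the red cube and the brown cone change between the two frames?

-1.7

They were about 4.5 units apart before and 2.8 after — 1.7 units closer together.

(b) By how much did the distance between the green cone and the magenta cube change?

+1.4

The distance was about 7.3 in the first image and 8.7 in the second, so they moved 1.4 units further apart.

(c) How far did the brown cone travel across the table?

2.7

From (6.6, 6.7) to (5.1, 4.4), the brown cone covered √(1.5² + 2.3²) ≈ 2.7 units.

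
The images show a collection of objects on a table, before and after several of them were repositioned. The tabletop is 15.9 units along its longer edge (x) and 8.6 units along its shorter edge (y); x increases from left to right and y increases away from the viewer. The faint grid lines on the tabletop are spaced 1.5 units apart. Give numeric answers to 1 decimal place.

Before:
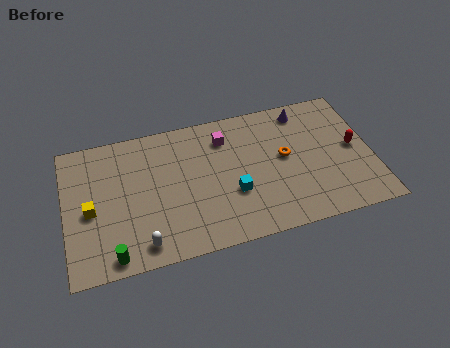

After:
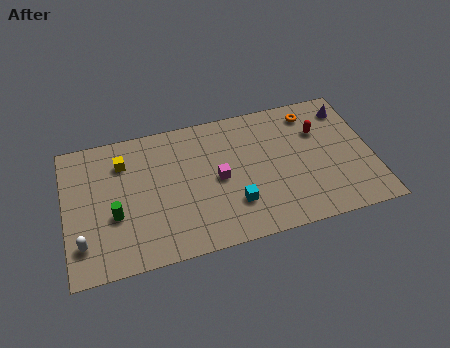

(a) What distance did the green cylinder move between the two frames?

2.4

From (2.3, 0.9) to (2.5, 3.3), the green cylinder covered √(0.2² + 2.4²) ≈ 2.4 units.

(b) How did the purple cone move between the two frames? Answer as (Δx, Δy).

(2.3, -0.4)

From the two frames, the purple cone sits at roughly (12.6, 7.4) before and (14.9, 7.0) after.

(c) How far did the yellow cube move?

3.2

From (1.3, 3.9) to (3.1, 6.5), the yellow cube covered √(1.8² + 2.6²) ≈ 3.2 units.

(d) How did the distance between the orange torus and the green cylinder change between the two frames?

+1.3

Before: roughly 9.9 units apart; after: 11.2. That's 1.3 units further apart.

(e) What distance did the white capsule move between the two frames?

3.1

From (3.8, 1.2) to (0.8, 2.0), the white capsule covered √(3.0² + 0.8²) ≈ 3.1 units.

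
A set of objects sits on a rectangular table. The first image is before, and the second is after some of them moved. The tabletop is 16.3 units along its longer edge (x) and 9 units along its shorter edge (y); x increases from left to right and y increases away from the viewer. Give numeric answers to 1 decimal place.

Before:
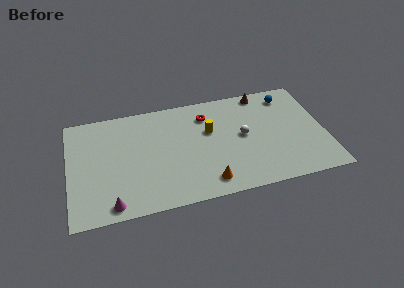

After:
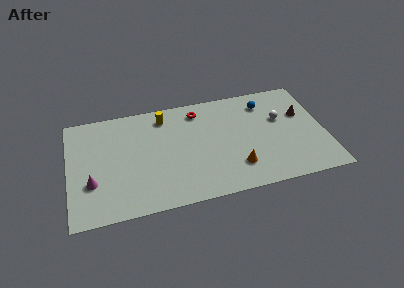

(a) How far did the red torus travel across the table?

0.7

The red torus was near (8.9, 7.0) before and (8.4, 7.5) after, so it travelled √(0.5² + 0.5²) ≈ 0.7 units.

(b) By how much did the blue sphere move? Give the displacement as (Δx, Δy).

(-1.5, -0.3)

The blue sphere was at about (14.2, 7.5) and moved to about (12.7, 7.2).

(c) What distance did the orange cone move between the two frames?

2.1

From (8.6, 1.4) to (10.5, 2.2), the orange cone covered √(1.9² + 0.8²) ≈ 2.1 units.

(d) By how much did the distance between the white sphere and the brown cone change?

-2.3

Before: roughly 3.7 units apart; after: 1.4. That's 2.3 units closer together.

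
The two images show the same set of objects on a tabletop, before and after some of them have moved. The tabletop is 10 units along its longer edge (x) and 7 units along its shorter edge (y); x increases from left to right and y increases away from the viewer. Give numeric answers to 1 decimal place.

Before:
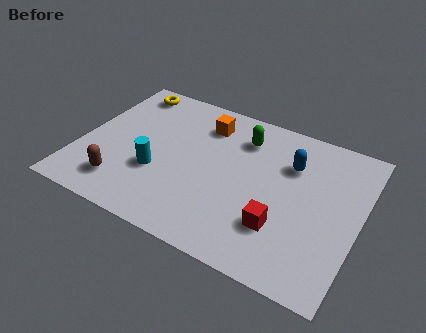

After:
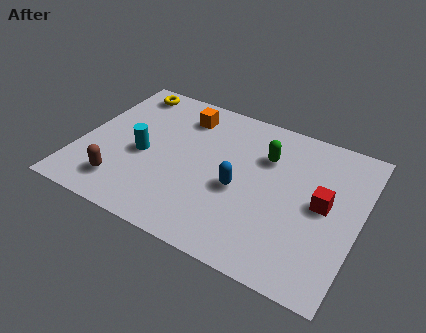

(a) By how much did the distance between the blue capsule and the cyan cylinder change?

-1.6

Before: roughly 5.1 units apart; after: 3.5. That's 1.6 units closer together.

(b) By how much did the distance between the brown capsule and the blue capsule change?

-2.3

The distance was about 6.6 in the first image and 4.3 in the second, so they moved 2.3 units closer together.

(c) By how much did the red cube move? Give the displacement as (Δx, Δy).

(1.3, 1.6)

The red cube started near (7.4, 2.0) and ended near (8.7, 3.6).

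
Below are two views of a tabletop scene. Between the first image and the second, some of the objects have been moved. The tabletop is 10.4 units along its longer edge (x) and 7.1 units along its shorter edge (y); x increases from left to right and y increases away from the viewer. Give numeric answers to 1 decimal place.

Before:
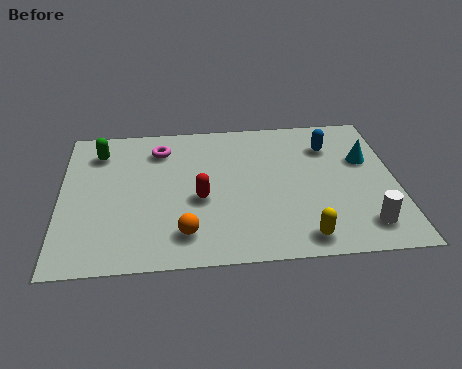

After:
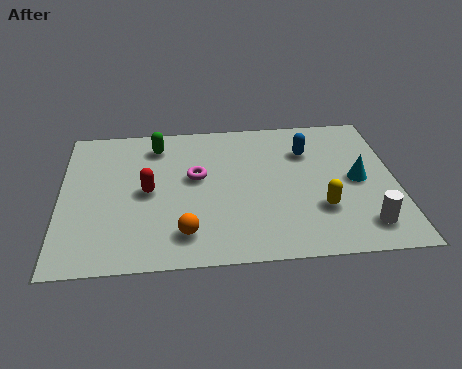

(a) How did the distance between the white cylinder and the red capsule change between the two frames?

+1.7

The distance was about 5.3 in the first image and 7.0 in the second, so they moved 1.7 units further apart.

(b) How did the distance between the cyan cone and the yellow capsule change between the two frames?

-2.4

They were about 4.2 units apart before and 1.8 after — 2.4 units closer together.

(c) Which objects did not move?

the orange sphere and the white cylinder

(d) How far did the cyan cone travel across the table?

1.0

The cyan cone was near (9.5, 4.5) before and (9.2, 3.5) after, so it travelled √(0.3² + 1.0²) ≈ 1.0 units.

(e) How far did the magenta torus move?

1.9

The magenta torus moved from about (3.1, 5.6) to (4.2, 4.1), a distance of √(1.1² + 1.5²) ≈ 1.9.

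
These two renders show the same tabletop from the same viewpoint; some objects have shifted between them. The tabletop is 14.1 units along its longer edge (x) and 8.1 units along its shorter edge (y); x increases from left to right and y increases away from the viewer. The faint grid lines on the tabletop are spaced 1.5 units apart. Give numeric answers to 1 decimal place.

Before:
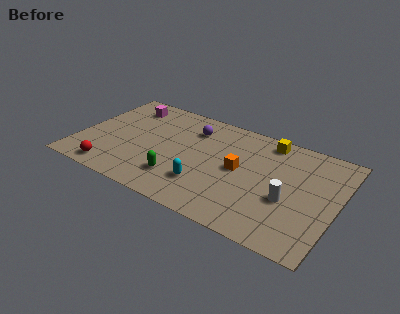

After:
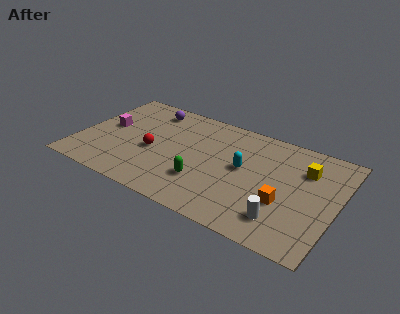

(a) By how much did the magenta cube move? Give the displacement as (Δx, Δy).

(-0.7, -2.2)

The magenta cube was at about (2.1, 6.6) and moved to about (1.4, 4.4).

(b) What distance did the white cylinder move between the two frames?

1.5

From (11.6, 3.2) to (11.5, 1.7), the white cylinder covered √(0.1² + 1.5²) ≈ 1.5 units.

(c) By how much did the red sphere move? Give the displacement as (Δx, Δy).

(1.9, 2.5)

The red sphere started near (2.2, 1.0) and ended near (4.1, 3.5).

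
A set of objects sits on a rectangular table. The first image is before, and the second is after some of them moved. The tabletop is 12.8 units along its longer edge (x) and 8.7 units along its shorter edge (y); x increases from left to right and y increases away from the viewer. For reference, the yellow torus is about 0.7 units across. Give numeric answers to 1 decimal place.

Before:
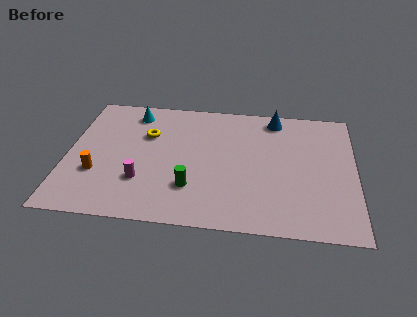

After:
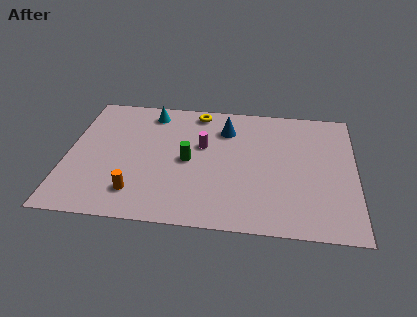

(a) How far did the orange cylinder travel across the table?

2.1

The orange cylinder moved from about (1.4, 2.9) to (3.2, 1.8), a distance of √(1.8² + 1.1²) ≈ 2.1.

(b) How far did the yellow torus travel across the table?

2.9

The yellow torus moved from about (3.5, 5.8) to (5.7, 7.7), a distance of √(2.2² + 1.9²) ≈ 2.9.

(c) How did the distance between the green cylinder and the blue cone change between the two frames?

-3.4

The distance was about 6.3 in the first image and 2.9 in the second, so they moved 3.4 units closer together.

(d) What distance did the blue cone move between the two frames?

2.4

The blue cone was near (9.2, 7.6) before and (7.0, 6.6) after, so it travelled √(2.2² + 1.0²) ≈ 2.4 units.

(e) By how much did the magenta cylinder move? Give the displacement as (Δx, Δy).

(2.6, 2.7)

The magenta cylinder started near (3.4, 2.6) and ended near (6.0, 5.3).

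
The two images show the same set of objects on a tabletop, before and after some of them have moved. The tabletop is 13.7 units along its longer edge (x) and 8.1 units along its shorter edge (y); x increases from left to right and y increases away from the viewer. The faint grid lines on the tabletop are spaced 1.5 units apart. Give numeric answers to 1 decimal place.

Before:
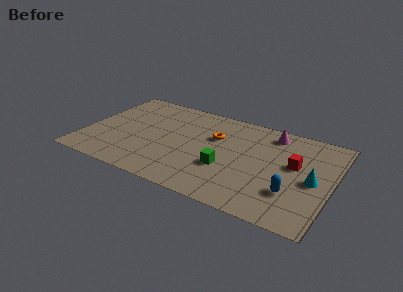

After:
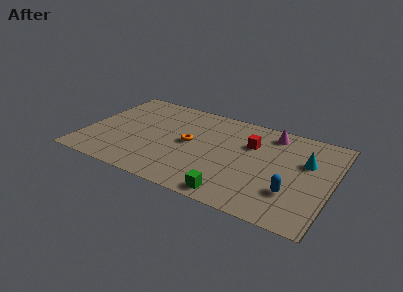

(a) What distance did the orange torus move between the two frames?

1.7

From (7.1, 5.3) to (5.8, 4.2), the orange torus covered √(1.3² + 1.1²) ≈ 1.7 units.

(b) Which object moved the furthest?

the red cube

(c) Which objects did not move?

the blue capsule and the magenta cone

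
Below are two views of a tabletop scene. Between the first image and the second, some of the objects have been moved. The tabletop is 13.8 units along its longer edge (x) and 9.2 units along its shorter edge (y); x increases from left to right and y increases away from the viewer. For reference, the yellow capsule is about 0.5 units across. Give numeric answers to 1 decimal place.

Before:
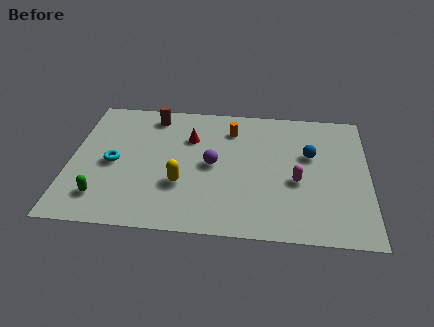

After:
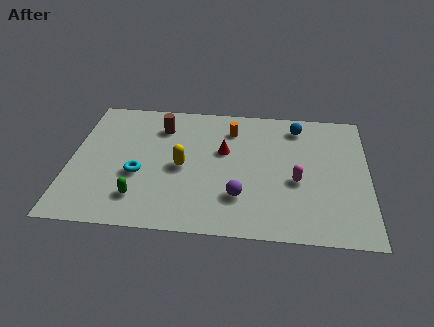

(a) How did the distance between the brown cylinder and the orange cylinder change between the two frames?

-0.5

They were about 3.8 units apart before and 3.3 after — 0.5 units closer together.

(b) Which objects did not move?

the orange cylinder and the magenta capsule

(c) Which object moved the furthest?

the purple sphere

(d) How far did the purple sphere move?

2.5

The purple sphere was near (6.6, 4.6) before and (7.9, 2.5) after, so it travelled √(1.3² + 2.1²) ≈ 2.5 units.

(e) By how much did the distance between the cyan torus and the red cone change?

+0.3

The distance was about 4.1 in the first image and 4.4 in the second, so they moved 0.3 units further apart.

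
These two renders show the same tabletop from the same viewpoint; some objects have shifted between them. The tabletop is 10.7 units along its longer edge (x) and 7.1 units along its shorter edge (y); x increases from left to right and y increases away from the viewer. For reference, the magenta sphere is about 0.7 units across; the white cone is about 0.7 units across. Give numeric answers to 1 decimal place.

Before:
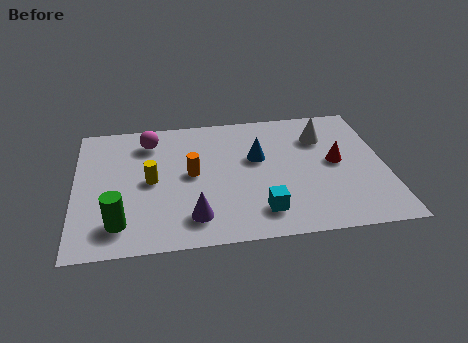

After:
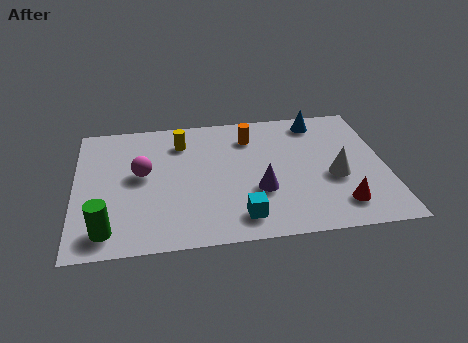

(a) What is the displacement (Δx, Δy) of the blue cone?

(2.2, 1.8)

The blue cone was at about (6.3, 4.3) and moved to about (8.5, 6.1).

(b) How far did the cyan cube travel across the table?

0.7

From (6.3, 1.4) to (5.6, 1.2), the cyan cube covered √(0.7² + 0.2²) ≈ 0.7 units.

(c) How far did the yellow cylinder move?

2.3

From (2.6, 3.5) to (3.7, 5.5), the yellow cylinder covered √(1.1² + 2.0²) ≈ 2.3 units.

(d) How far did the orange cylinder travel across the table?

2.8

From (4.0, 3.7) to (6.1, 5.5), the orange cylinder covered √(2.1² + 1.8²) ≈ 2.8 units.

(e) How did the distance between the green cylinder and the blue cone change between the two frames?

+3.3

The distance was about 5.6 in the first image and 8.9 in the second, so they moved 3.3 units further apart.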